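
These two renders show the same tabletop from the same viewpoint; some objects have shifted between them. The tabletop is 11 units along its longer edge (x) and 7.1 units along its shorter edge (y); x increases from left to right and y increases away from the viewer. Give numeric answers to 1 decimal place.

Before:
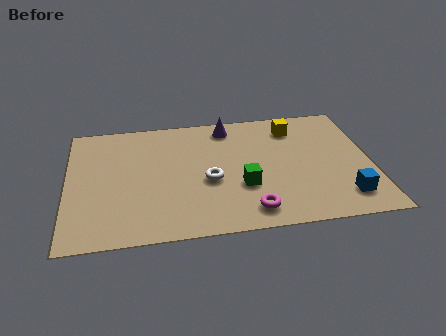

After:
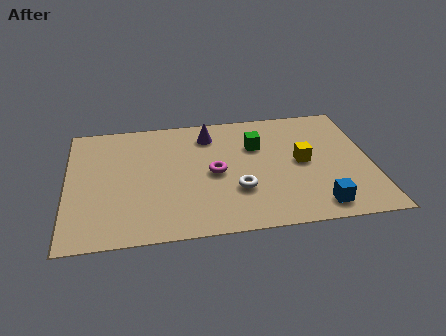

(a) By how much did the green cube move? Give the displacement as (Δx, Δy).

(0.6, 2.3)

The green cube was at about (6.3, 2.5) and moved to about (6.9, 4.8).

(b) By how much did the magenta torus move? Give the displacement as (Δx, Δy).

(-1.2, 2.3)

The magenta torus started near (6.5, 1.1) and ended near (5.3, 3.4).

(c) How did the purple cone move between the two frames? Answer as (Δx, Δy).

(-0.7, -0.4)

The purple cone started near (5.9, 6.1) and ended near (5.2, 5.7).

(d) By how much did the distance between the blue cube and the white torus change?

-2.0

The distance was about 5.1 in the first image and 3.1 in the second, so they moved 2.0 units closer together.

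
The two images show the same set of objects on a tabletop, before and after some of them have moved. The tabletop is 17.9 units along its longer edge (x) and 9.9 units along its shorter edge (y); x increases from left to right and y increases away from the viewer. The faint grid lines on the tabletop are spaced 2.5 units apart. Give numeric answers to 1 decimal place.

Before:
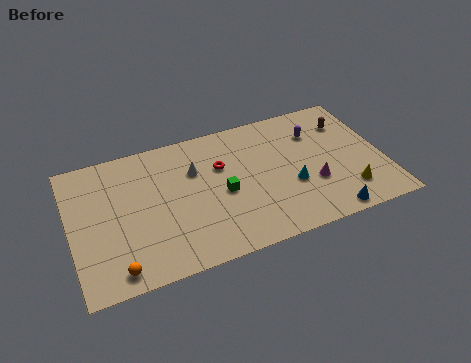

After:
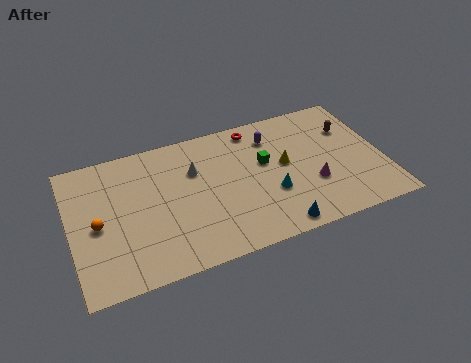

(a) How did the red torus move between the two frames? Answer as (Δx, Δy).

(2.2, 2.2)

The red torus started near (8.7, 6.5) and ended near (10.9, 8.7).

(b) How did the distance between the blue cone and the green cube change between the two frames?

-1.8

Before: roughly 6.7 units apart; after: 4.9. That's 1.8 units closer together.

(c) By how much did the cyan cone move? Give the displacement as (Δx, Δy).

(-1.2, -0.2)

The cyan cone was at about (12.5, 3.7) and moved to about (11.3, 3.5).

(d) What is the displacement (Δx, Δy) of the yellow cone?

(-3.3, 3.2)

From the two frames, the yellow cone sits at roughly (15.6, 2.2) before and (12.3, 5.4) after.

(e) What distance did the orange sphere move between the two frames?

3.5

The orange sphere moved from about (2.3, 1.2) to (1.5, 4.6), a distance of √(0.8² + 3.4²) ≈ 3.5.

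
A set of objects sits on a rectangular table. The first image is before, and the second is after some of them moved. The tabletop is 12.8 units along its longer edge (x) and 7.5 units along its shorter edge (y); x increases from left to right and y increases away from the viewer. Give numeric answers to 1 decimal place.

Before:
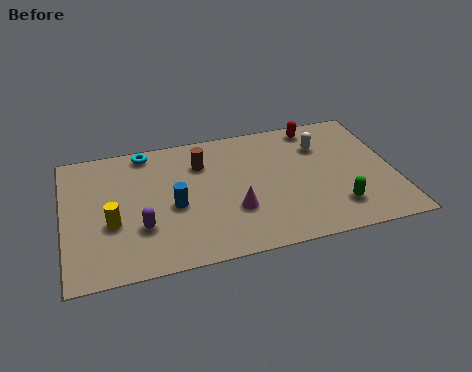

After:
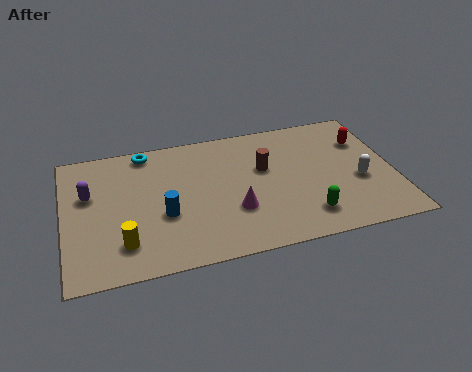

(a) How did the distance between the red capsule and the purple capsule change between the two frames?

+2.6

Before: roughly 8.2 units apart; after: 10.8. That's 2.6 units further apart.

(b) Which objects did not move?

the magenta cone and the cyan torus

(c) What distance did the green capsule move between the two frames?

1.2

The green capsule moved from about (10.4, 1.7) to (9.2, 1.5), a distance of √(1.2² + 0.2²) ≈ 1.2.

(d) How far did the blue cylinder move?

0.6

From (4.2, 3.3) to (3.8, 2.9), the blue cylinder covered √(0.4² + 0.4²) ≈ 0.6 units.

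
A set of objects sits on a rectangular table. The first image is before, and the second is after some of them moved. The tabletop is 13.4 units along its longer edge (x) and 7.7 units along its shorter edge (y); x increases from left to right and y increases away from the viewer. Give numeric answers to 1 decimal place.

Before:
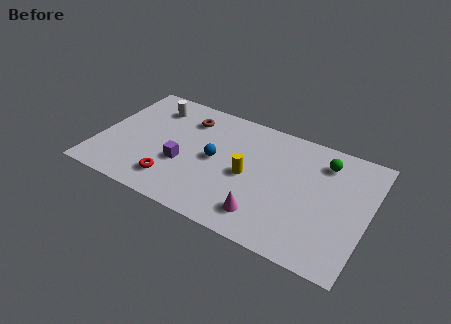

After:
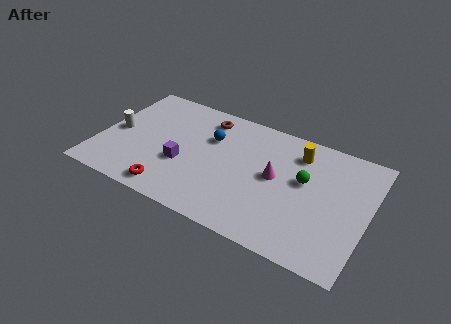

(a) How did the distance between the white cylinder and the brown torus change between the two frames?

+3.2

The distance was about 1.8 in the first image and 5.0 in the second, so they moved 3.2 units further apart.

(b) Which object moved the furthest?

the yellow cylinder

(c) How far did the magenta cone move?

2.6

The magenta cone moved from about (8.6, 1.5) to (8.8, 4.1), a distance of √(0.2² + 2.6²) ≈ 2.6.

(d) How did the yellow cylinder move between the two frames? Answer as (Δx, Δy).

(2.2, 2.5)

The yellow cylinder was at about (7.5, 3.6) and moved to about (9.7, 6.1).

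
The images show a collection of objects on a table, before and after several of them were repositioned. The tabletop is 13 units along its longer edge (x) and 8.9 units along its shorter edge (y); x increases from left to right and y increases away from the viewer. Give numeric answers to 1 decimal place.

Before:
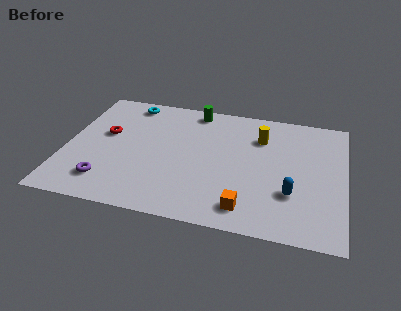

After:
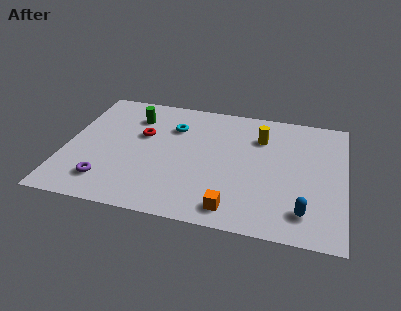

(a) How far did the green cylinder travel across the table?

3.0

The green cylinder was near (5.8, 7.9) before and (3.0, 6.8) after, so it travelled √(2.8² + 1.1²) ≈ 3.0 units.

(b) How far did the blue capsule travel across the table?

1.3

From (10.6, 2.8) to (11.2, 1.7), the blue capsule covered √(0.6² + 1.1²) ≈ 1.3 units.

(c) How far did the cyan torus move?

2.6

The cyan torus moved from about (2.7, 7.8) to (4.9, 6.4), a distance of √(2.2² + 1.4²) ≈ 2.6.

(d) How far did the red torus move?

1.7

From (1.8, 5.2) to (3.5, 5.5), the red torus covered √(1.7² + 0.3²) ≈ 1.7 units.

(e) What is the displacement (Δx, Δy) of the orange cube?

(-0.6, -0.2)

The orange cube started near (8.6, 1.4) and ended near (8.0, 1.2).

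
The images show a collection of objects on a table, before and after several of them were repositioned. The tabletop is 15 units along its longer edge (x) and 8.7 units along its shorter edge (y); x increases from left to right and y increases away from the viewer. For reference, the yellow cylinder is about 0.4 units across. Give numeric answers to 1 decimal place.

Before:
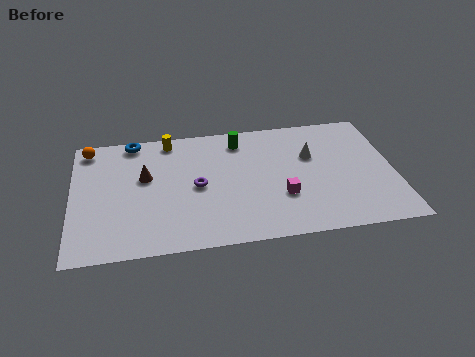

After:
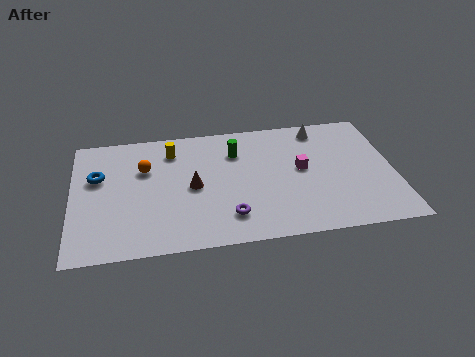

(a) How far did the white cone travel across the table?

2.0

The white cone moved from about (11.2, 5.6) to (11.7, 7.5), a distance of √(0.5² + 1.9²) ≈ 2.0.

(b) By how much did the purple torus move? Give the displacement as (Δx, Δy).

(1.4, -2.3)

The purple torus started near (5.8, 4.2) and ended near (7.2, 1.9).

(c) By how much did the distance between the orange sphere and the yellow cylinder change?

-2.1

They were about 3.8 units apart before and 1.7 after — 2.1 units closer together.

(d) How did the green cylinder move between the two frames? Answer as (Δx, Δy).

(-0.2, -0.8)

The green cylinder was at about (7.9, 7.2) and moved to about (7.7, 6.4).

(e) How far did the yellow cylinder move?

0.8

The yellow cylinder was near (4.6, 7.7) before and (4.7, 6.9) after, so it travelled √(0.1² + 0.8²) ≈ 0.8 units.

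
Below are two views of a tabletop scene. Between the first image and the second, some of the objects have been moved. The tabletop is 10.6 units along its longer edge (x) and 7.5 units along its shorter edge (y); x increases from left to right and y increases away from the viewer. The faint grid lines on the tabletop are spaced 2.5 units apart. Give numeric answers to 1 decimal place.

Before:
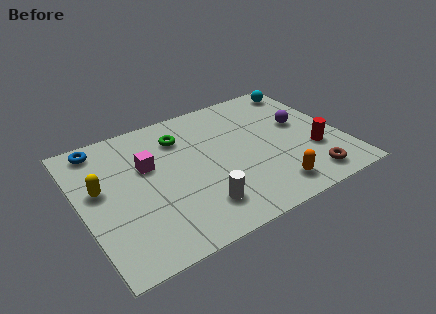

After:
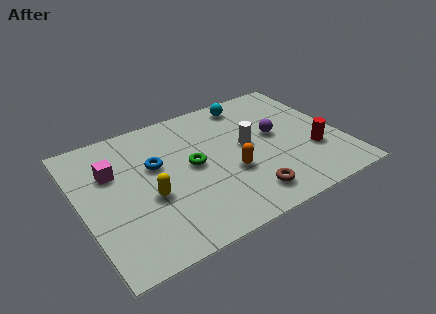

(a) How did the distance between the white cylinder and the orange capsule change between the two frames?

-1.4

The distance was about 2.9 in the first image and 1.5 in the second, so they moved 1.4 units closer together.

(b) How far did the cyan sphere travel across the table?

2.4

The cyan sphere moved from about (9.7, 6.5) to (7.3, 6.5), a distance of √(2.4² + 0.0²) ≈ 2.4.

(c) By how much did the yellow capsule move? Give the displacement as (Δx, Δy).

(1.8, -1.3)

From the two frames, the yellow capsule sits at roughly (0.8, 4.3) before and (2.6, 3.0) after.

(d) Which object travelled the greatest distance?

the white cylinder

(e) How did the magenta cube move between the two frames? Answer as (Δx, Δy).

(-1.4, 0.3)

The magenta cube was at about (2.8, 4.7) and moved to about (1.4, 5.0).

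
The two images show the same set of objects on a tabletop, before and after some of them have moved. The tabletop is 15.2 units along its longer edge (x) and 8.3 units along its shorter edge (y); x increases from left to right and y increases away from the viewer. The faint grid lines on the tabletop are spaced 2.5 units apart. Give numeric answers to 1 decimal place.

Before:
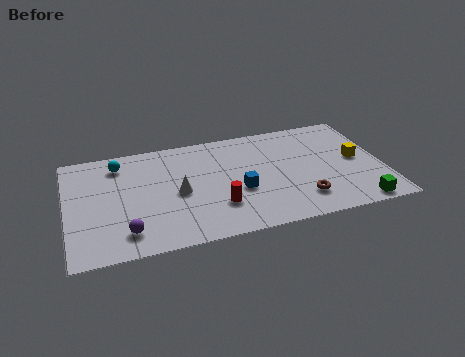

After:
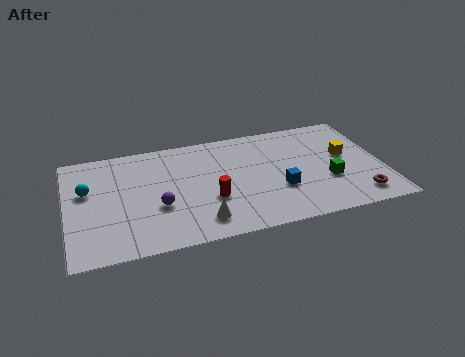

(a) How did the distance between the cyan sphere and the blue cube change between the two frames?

+2.8

The distance was about 6.6 in the first image and 9.4 in the second, so they moved 2.8 units further apart.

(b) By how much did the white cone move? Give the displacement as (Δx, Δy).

(0.9, -2.4)

The white cone started near (5.3, 3.9) and ended near (6.2, 1.5).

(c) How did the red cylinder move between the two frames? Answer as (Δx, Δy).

(-0.3, 0.6)

The red cylinder started near (7.1, 2.4) and ended near (6.8, 3.0).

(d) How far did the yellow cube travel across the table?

0.6

From (14.0, 4.3) to (13.5, 4.7), the yellow cube covered √(0.5² + 0.4²) ≈ 0.6 units.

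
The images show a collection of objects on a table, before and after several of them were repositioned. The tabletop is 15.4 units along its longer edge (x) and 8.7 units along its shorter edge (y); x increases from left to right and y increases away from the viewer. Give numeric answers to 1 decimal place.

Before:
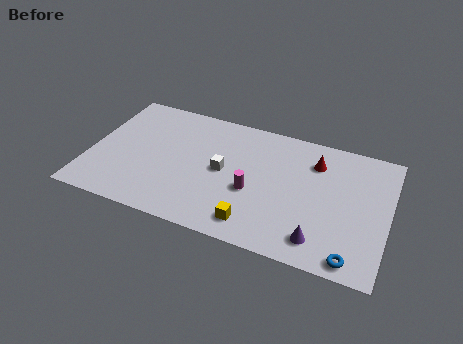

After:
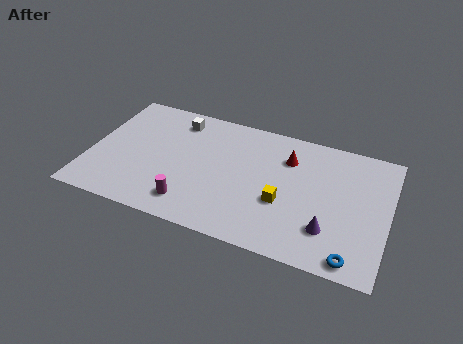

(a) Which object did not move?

the blue torus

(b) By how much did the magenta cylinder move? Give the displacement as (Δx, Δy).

(-3.0, -1.9)

The magenta cylinder was at about (8.5, 3.5) and moved to about (5.5, 1.6).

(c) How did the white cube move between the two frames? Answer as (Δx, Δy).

(-2.7, 2.8)

From the two frames, the white cube sits at roughly (6.9, 4.4) before and (4.2, 7.2) after.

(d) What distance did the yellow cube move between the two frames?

2.3

The yellow cube was near (8.8, 1.4) before and (10.1, 3.3) after, so it travelled √(1.3² + 1.9²) ≈ 2.3 units.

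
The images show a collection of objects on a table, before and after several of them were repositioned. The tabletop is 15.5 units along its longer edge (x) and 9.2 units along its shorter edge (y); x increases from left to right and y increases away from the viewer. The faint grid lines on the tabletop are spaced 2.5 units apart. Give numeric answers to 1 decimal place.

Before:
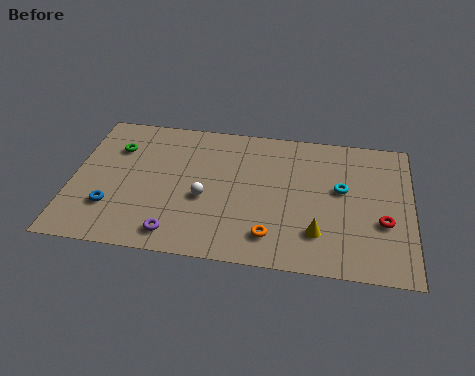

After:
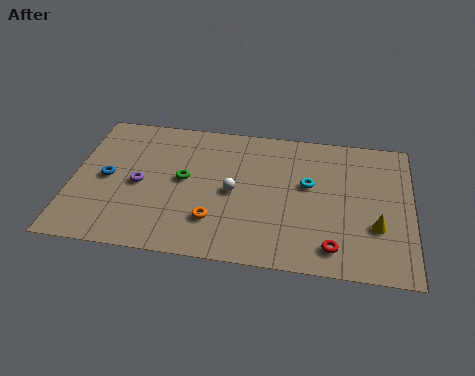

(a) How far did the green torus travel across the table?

3.6

The green torus moved from about (1.9, 6.6) to (5.1, 4.9), a distance of √(3.2² + 1.7²) ≈ 3.6.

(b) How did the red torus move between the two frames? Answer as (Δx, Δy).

(-2.2, -1.9)

The red torus was at about (14.2, 3.4) and moved to about (12.0, 1.5).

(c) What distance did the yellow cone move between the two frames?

2.7

The yellow cone moved from about (11.3, 2.3) to (13.9, 3.1), a distance of √(2.6² + 0.8²) ≈ 2.7.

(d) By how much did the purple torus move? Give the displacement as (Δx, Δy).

(-1.8, 3.0)

From the two frames, the purple torus sits at roughly (4.9, 1.3) before and (3.1, 4.3) after.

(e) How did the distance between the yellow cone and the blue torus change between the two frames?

+3.0

The distance was about 9.4 in the first image and 12.4 in the second, so they moved 3.0 units further apart.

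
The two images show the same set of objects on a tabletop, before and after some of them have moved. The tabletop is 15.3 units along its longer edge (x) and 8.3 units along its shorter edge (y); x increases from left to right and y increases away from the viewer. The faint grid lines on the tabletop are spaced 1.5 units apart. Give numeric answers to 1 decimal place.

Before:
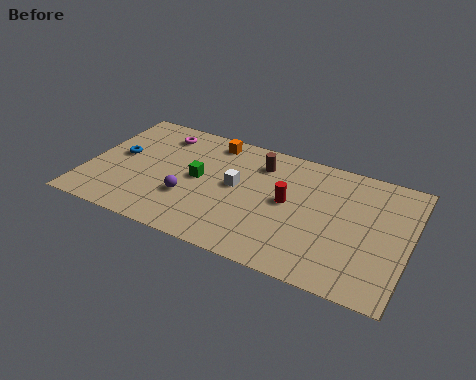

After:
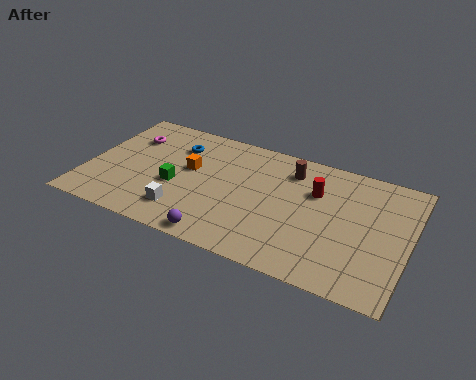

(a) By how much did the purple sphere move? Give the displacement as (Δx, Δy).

(1.8, -2.0)

The purple sphere started near (5.0, 2.8) and ended near (6.8, 0.8).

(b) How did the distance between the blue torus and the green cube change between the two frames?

-1.1

The distance was about 3.9 in the first image and 2.8 in the second, so they moved 1.1 units closer together.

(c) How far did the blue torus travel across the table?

3.1

The blue torus moved from about (1.4, 4.5) to (4.0, 6.2), a distance of √(2.6² + 1.7²) ≈ 3.1.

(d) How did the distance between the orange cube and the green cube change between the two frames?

-1.4

The distance was about 2.9 in the first image and 1.5 in the second, so they moved 1.4 units closer together.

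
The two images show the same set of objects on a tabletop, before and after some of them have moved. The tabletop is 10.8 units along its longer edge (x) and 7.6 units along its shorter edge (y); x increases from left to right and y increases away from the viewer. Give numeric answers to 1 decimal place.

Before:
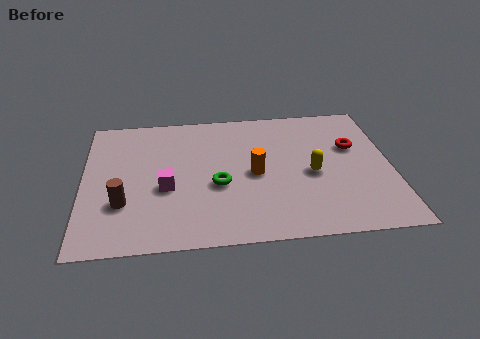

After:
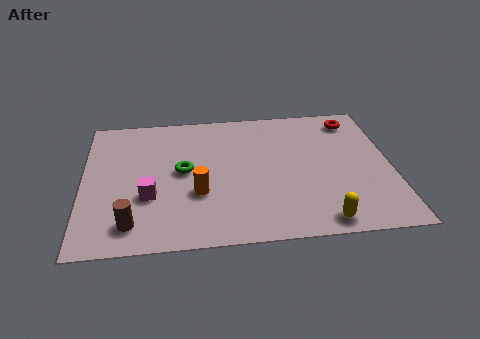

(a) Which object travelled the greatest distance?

the yellow capsule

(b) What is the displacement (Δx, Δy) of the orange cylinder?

(-2.0, -0.9)

The orange cylinder was at about (6.0, 3.6) and moved to about (4.0, 2.7).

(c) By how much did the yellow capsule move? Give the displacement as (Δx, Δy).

(0.2, -2.6)

The yellow capsule was at about (8.0, 3.4) and moved to about (8.2, 0.8).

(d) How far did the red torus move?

1.6

The red torus was near (9.5, 4.8) before and (9.6, 6.4) after, so it travelled √(0.1² + 1.6²) ≈ 1.6 units.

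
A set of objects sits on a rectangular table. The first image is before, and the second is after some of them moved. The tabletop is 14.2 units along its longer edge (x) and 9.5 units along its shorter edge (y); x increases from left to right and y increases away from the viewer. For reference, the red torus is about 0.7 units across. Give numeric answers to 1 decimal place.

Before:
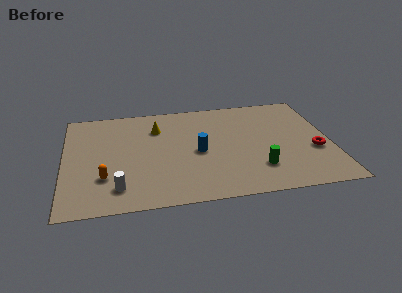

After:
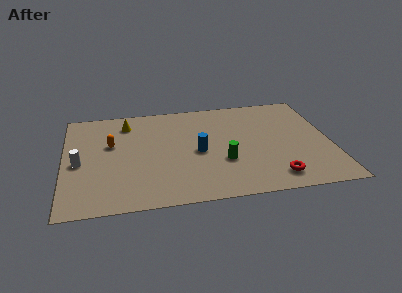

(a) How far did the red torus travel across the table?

3.1

From (13.3, 3.6) to (11.0, 1.5), the red torus covered √(2.3² + 2.1²) ≈ 3.1 units.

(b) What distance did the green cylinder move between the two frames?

2.0

The green cylinder was near (10.2, 2.4) before and (8.4, 3.3) after, so it travelled √(1.8² + 0.9²) ≈ 2.0 units.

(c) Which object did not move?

the blue cylinder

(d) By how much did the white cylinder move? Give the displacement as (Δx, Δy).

(-2.0, 2.5)

The white cylinder was at about (2.8, 1.8) and moved to about (0.8, 4.3).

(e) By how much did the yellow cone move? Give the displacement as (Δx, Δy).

(-1.6, 0.7)

The yellow cone was at about (5.0, 7.0) and moved to about (3.4, 7.7).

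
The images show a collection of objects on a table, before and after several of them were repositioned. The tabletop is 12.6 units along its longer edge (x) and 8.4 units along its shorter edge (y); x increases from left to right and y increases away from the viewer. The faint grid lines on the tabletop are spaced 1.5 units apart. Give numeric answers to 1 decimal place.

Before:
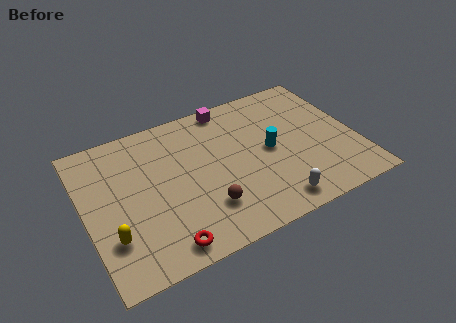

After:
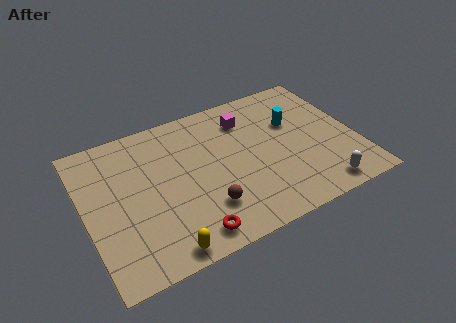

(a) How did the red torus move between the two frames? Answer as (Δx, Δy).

(1.2, 0.1)

From the two frames, the red torus sits at roughly (3.2, 1.0) before and (4.4, 1.1) after.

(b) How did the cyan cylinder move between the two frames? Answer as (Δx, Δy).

(1.3, 1.2)

From the two frames, the cyan cylinder sits at roughly (8.6, 4.2) before and (9.9, 5.4) after.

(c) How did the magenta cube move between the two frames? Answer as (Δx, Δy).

(0.7, -1.1)

From the two frames, the magenta cube sits at roughly (7.1, 7.6) before and (7.8, 6.5) after.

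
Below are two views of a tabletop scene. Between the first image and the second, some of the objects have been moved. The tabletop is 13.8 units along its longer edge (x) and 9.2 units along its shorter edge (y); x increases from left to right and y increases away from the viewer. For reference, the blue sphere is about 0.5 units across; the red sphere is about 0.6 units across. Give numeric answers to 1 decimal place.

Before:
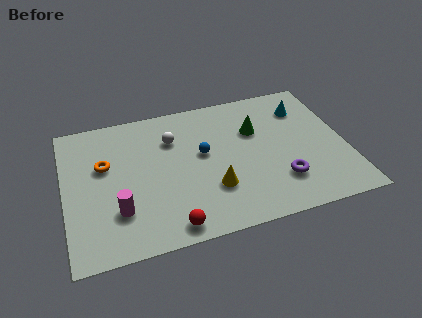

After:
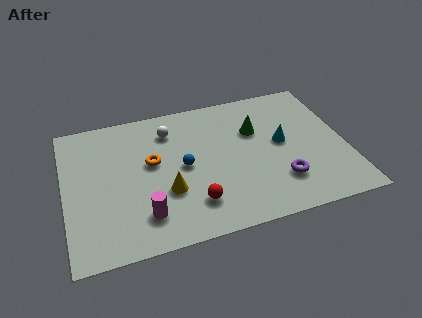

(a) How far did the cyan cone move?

2.5

From (12.0, 7.0) to (10.7, 4.9), the cyan cone covered √(1.3² + 2.1²) ≈ 2.5 units.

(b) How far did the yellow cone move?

2.2

The yellow cone moved from about (7.1, 2.8) to (4.9, 3.2), a distance of √(2.2² + 0.4²) ≈ 2.2.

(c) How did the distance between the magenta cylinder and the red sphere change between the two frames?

-0.5

They were about 2.9 units apart before and 2.4 after — 0.5 units closer together.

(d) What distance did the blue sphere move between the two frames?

1.2

From (6.8, 5.2) to (5.8, 4.6), the blue sphere covered √(1.0² + 0.6²) ≈ 1.2 units.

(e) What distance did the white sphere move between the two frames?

0.6

The white sphere was near (5.4, 6.6) before and (5.3, 7.2) after, so it travelled √(0.1² + 0.6²) ≈ 0.6 units.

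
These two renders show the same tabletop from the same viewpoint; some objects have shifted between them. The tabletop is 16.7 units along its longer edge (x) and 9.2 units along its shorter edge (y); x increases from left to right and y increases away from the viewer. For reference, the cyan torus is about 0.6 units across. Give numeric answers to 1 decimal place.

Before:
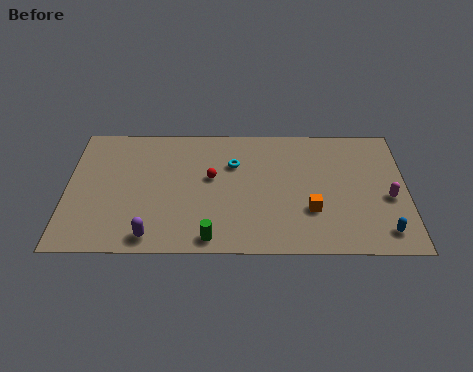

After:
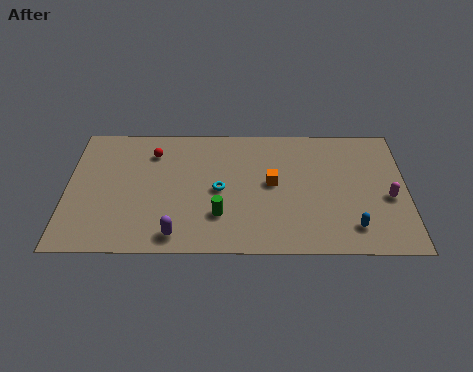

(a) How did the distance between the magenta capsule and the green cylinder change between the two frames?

-0.8

They were about 9.2 units apart before and 8.4 after — 0.8 units closer together.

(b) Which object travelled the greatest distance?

the red sphere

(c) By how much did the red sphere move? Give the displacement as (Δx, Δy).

(-2.9, 1.8)

The red sphere was at about (7.1, 5.3) and moved to about (4.2, 7.1).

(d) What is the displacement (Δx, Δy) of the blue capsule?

(-1.5, 0.3)

The blue capsule started near (15.5, 1.5) and ended near (14.0, 1.8).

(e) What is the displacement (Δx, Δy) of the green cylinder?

(0.4, 1.6)

From the two frames, the green cylinder sits at roughly (7.1, 1.0) before and (7.5, 2.6) after.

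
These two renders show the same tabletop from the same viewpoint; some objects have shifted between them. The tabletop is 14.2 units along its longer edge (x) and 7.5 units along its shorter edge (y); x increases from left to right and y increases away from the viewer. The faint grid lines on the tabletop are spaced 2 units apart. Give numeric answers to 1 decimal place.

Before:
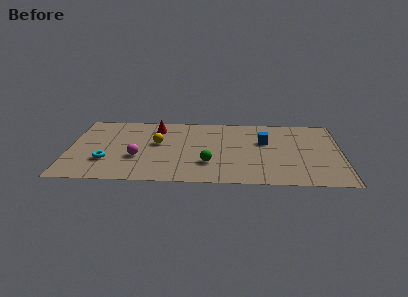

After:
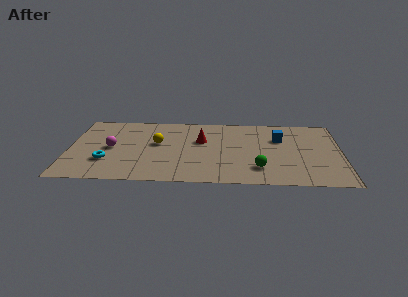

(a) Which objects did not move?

the cyan torus and the yellow sphere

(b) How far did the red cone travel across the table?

2.7

From (4.5, 6.0) to (6.9, 4.7), the red cone covered √(2.4² + 1.3²) ≈ 2.7 units.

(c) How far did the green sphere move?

2.6

The green sphere moved from about (7.3, 2.2) to (9.9, 1.8), a distance of √(2.6² + 0.4²) ≈ 2.6.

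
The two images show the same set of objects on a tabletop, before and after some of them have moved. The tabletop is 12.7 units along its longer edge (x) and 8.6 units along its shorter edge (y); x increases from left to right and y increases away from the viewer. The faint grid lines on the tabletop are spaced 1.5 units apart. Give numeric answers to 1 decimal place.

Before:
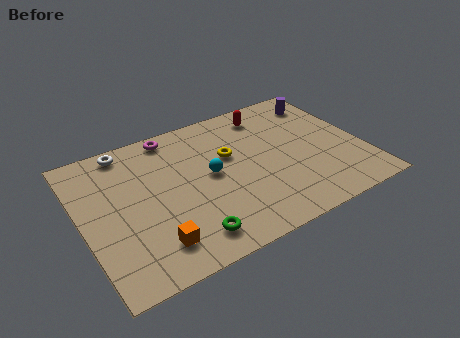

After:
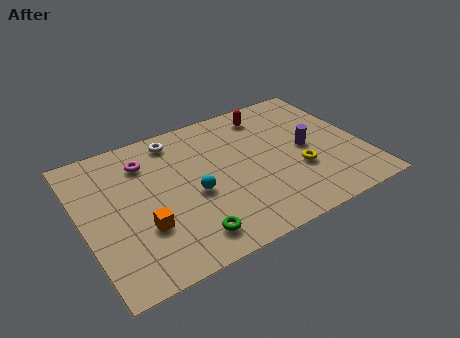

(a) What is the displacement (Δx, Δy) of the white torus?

(2.2, -0.3)

From the two frames, the white torus sits at roughly (2.4, 7.7) before and (4.6, 7.4) after.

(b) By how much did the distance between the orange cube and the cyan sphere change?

-1.5

They were about 4.1 units apart before and 2.6 after — 1.5 units closer together.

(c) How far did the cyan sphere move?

1.2

From (5.8, 4.5) to (4.9, 3.7), the cyan sphere covered √(0.9² + 0.8²) ≈ 1.2 units.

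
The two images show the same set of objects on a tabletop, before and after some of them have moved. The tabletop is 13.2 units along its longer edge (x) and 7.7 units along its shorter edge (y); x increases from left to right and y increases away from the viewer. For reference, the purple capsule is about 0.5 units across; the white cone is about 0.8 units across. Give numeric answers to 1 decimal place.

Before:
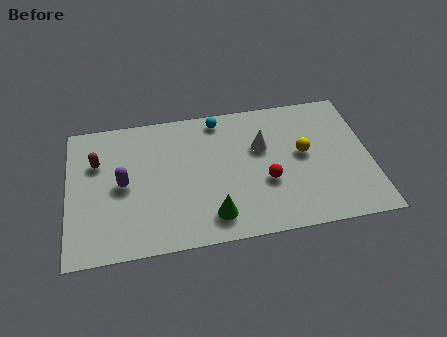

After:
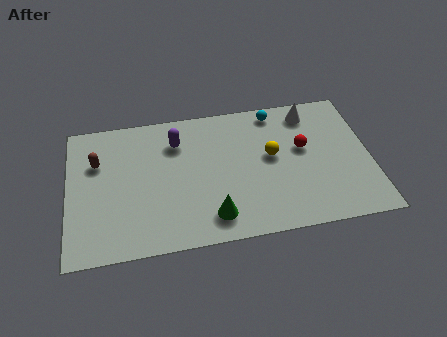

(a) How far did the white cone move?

2.7

The white cone moved from about (8.5, 4.9) to (10.7, 6.5), a distance of √(2.2² + 1.6²) ≈ 2.7.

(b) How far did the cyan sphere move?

2.5

From (6.7, 6.8) to (9.2, 6.8), the cyan sphere covered √(2.5² + 0.0²) ≈ 2.5 units.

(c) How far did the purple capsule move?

3.1

The purple capsule moved from about (2.4, 3.8) to (4.8, 5.8), a distance of √(2.4² + 2.0²) ≈ 3.1.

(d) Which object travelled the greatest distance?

the purple capsule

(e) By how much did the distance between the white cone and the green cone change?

+2.6

The distance was about 4.2 in the first image and 6.8 in the second, so they moved 2.6 units further apart.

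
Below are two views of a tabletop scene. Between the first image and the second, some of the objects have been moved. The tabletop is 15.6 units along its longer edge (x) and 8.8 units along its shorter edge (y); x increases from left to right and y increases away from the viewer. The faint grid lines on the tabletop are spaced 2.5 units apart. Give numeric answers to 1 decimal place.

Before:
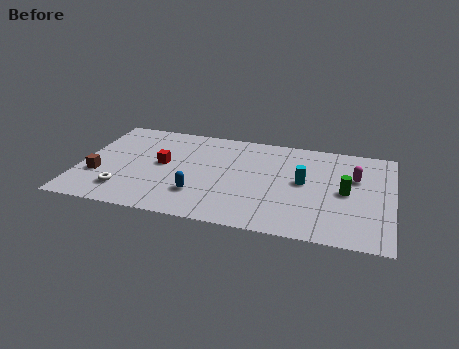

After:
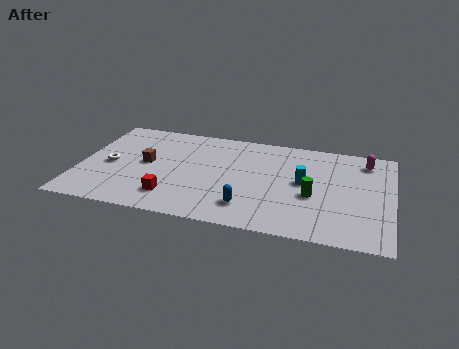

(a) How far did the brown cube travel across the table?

2.8

The brown cube was near (1.0, 3.0) before and (3.3, 4.6) after, so it travelled √(2.3² + 1.6²) ≈ 2.8 units.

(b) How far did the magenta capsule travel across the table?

1.7

From (13.7, 5.7) to (14.2, 7.3), the magenta capsule covered √(0.5² + 1.6²) ≈ 1.7 units.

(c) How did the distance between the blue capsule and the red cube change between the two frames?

+0.8

The distance was about 3.0 in the first image and 3.8 in the second, so they moved 0.8 units further apart.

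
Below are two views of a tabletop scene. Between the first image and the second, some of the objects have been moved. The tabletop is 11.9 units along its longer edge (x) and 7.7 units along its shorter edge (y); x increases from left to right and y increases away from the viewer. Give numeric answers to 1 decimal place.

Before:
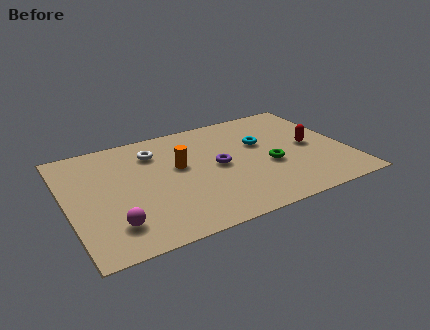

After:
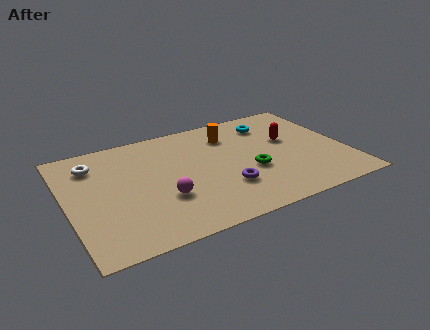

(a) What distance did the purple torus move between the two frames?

1.6

The purple torus moved from about (6.4, 3.9) to (6.5, 2.3), a distance of √(0.1² + 1.6²) ≈ 1.6.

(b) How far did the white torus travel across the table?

2.6

The white torus was near (3.9, 5.9) before and (1.3, 6.0) after, so it travelled √(2.6² + 0.1²) ≈ 2.6 units.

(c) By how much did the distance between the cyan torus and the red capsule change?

-0.6

They were about 2.2 units apart before and 1.6 after — 0.6 units closer together.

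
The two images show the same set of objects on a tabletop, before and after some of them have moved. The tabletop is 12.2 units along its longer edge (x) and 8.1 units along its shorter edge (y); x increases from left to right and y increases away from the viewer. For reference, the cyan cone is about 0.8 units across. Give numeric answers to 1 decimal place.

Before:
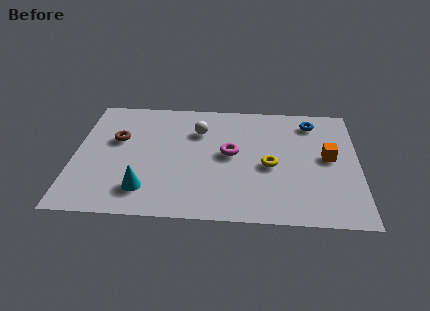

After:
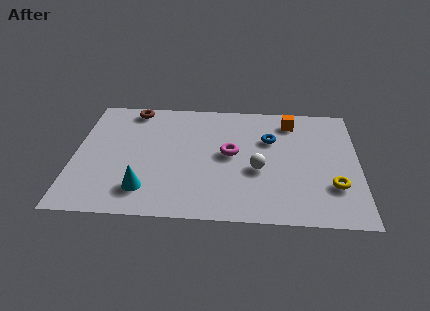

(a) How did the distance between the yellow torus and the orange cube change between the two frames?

+2.1

They were about 2.6 units apart before and 4.7 after — 2.1 units further apart.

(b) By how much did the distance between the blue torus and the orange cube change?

-0.9

The distance was about 2.5 in the first image and 1.6 in the second, so they moved 0.9 units closer together.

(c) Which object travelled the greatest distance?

the white sphere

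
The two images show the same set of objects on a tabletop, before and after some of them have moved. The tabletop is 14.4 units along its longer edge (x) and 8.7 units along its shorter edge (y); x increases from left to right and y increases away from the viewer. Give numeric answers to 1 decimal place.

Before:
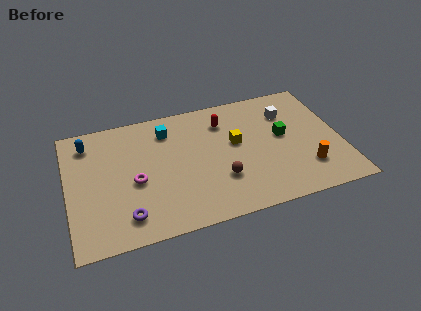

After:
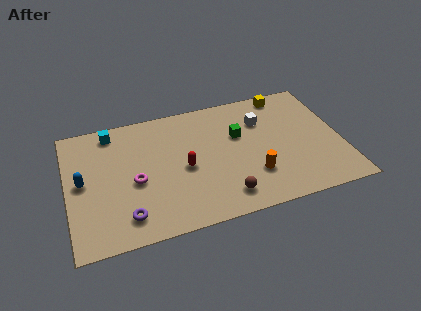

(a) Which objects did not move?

the purple torus and the magenta torus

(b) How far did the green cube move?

2.4

From (11.4, 4.8) to (9.1, 5.5), the green cube covered √(2.3² + 0.7²) ≈ 2.4 units.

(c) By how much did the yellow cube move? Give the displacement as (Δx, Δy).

(2.9, 2.8)

The yellow cube started near (8.9, 5.0) and ended near (11.8, 7.8).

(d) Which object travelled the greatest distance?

the yellow cube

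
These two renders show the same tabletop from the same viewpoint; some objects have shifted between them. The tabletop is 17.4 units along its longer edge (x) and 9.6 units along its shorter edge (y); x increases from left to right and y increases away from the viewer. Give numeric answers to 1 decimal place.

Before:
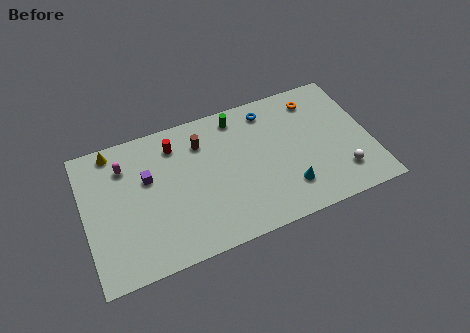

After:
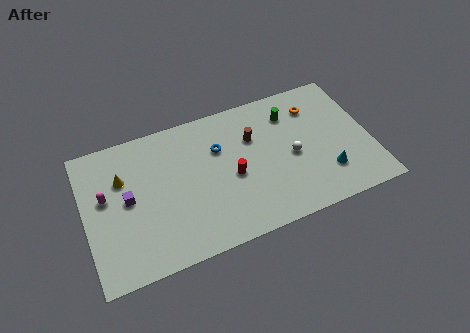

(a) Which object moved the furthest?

the red cylinder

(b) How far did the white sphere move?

3.6

The white sphere was near (15.4, 2.2) before and (12.6, 4.4) after, so it travelled √(2.8² + 2.2²) ≈ 3.6 units.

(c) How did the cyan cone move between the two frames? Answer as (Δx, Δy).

(2.4, 0.2)

The cyan cone started near (12.1, 2.3) and ended near (14.5, 2.5).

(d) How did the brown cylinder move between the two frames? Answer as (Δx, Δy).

(3.1, -0.8)

From the two frames, the brown cylinder sits at roughly (7.3, 7.3) before and (10.4, 6.5) after.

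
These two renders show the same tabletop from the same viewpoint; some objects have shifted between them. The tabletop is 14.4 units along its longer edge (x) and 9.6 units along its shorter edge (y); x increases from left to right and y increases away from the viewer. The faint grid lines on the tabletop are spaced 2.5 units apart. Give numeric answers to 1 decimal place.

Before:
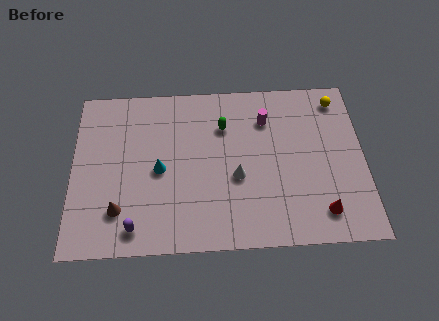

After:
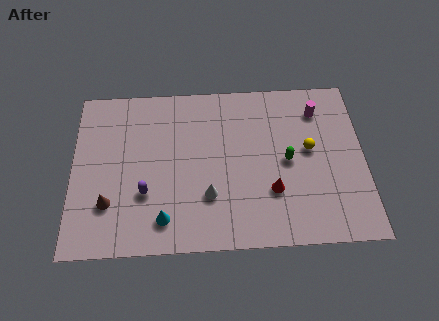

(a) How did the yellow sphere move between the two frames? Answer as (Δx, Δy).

(-1.5, -2.9)

The yellow sphere was at about (13.2, 8.2) and moved to about (11.7, 5.3).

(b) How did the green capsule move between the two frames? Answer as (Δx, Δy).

(3.1, -2.2)

The green capsule was at about (7.5, 6.9) and moved to about (10.6, 4.7).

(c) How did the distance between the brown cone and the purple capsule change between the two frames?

+0.6

They were about 1.3 units apart before and 1.9 after — 0.6 units further apart.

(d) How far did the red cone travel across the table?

2.7

The red cone moved from about (12.2, 1.7) to (9.8, 3.0), a distance of √(2.4² + 1.3²) ≈ 2.7.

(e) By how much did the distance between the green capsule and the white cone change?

+1.2

The distance was about 3.1 in the first image and 4.3 in the second, so they moved 1.2 units further apart.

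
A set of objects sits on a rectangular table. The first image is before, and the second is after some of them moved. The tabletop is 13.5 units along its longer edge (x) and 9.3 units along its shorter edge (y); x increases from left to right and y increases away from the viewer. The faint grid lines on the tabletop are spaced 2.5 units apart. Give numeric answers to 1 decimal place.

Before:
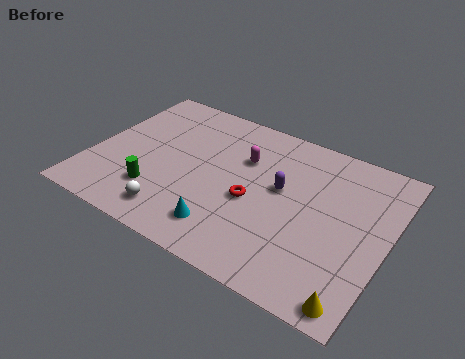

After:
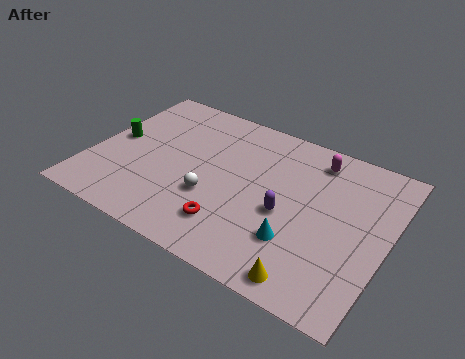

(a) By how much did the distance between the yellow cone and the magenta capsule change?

-1.2

They were about 8.0 units apart before and 6.8 after — 1.2 units closer together.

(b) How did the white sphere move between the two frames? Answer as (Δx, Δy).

(1.4, 1.8)

The white sphere started near (4.3, 1.5) and ended near (5.7, 3.3).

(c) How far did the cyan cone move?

3.2

The cyan cone was near (6.6, 1.8) before and (9.7, 2.7) after, so it travelled √(3.1² + 0.9²) ≈ 3.2 units.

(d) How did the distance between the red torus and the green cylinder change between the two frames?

+2.0

They were about 4.5 units apart before and 6.5 after — 2.0 units further apart.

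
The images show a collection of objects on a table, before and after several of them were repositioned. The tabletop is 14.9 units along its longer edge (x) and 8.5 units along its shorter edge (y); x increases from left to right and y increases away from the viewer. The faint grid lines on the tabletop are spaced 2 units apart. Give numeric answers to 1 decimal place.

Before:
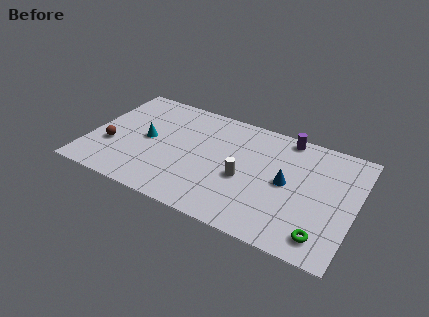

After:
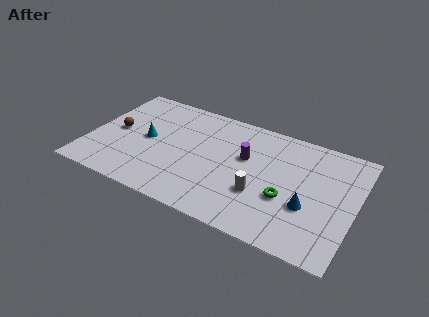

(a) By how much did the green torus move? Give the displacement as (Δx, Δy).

(-2.2, 1.8)

The green torus started near (13.4, 1.4) and ended near (11.2, 3.2).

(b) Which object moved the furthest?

the purple cylinder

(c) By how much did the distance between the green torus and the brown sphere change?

-2.3

Before: roughly 12.2 units apart; after: 9.9. That's 2.3 units closer together.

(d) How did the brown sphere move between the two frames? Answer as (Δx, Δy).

(0.1, 1.3)

From the two frames, the brown sphere sits at roughly (1.3, 3.0) before and (1.4, 4.3) after.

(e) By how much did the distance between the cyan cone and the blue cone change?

+1.4

The distance was about 7.9 in the first image and 9.3 in the second, so they moved 1.4 units further apart.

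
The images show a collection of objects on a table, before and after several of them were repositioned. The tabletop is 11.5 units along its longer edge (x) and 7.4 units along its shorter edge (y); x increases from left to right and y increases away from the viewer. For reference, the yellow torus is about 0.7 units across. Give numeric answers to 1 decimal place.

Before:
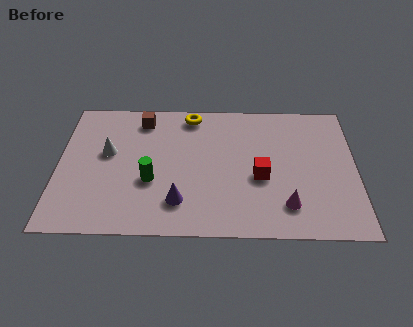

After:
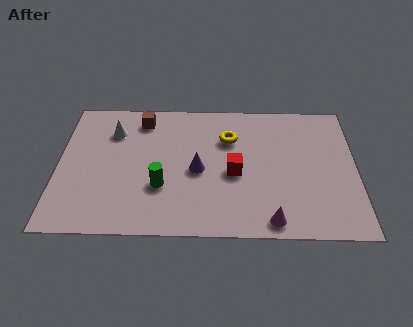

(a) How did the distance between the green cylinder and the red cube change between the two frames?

-1.3

They were about 4.2 units apart before and 2.9 after — 1.3 units closer together.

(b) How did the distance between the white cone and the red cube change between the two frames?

-0.8

Before: roughly 6.0 units apart; after: 5.2. That's 0.8 units closer together.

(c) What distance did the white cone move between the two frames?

1.2

The white cone moved from about (1.9, 4.3) to (2.1, 5.5), a distance of √(0.2² + 1.2²) ≈ 1.2.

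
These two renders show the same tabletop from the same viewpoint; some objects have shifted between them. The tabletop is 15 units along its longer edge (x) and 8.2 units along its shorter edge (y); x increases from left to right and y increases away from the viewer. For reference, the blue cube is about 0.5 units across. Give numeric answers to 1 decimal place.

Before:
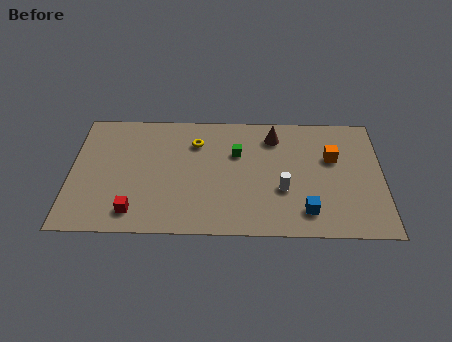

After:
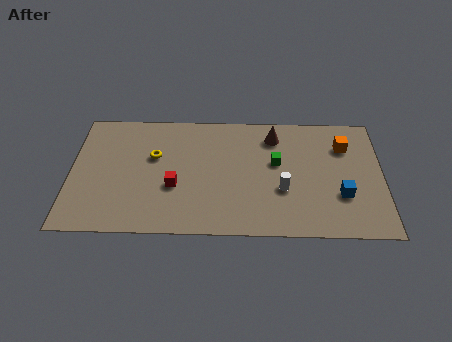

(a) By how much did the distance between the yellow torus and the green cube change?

+3.8

They were about 2.1 units apart before and 5.9 after — 3.8 units further apart.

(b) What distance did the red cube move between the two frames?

2.5

From (3.1, 1.4) to (5.0, 3.1), the red cube covered √(1.9² + 1.7²) ≈ 2.5 units.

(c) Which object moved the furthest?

the red cube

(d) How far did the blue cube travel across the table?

2.0

From (11.3, 1.6) to (13.0, 2.7), the blue cube covered √(1.7² + 1.1²) ≈ 2.0 units.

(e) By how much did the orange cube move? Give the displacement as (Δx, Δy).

(0.6, 0.8)

The orange cube was at about (12.6, 5.2) and moved to about (13.2, 6.0).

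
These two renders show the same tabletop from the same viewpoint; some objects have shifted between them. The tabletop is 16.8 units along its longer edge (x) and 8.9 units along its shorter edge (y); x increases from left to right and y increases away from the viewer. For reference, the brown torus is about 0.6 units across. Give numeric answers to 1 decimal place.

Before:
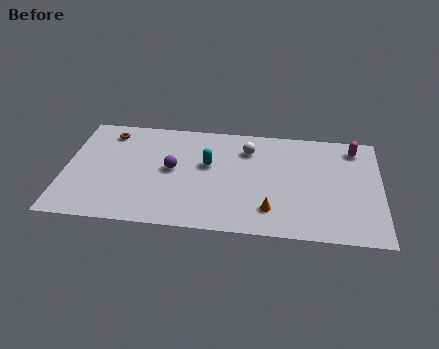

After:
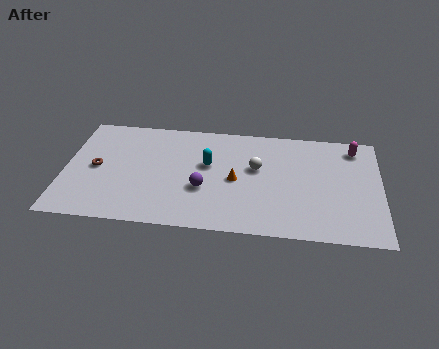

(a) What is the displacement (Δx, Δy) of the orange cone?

(-1.9, 2.2)

From the two frames, the orange cone sits at roughly (11.0, 2.0) before and (9.1, 4.2) after.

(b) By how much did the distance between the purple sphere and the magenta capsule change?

-1.1

Before: roughly 10.1 units apart; after: 9.0. That's 1.1 units closer together.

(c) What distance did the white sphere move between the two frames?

1.6

From (9.7, 6.8) to (10.2, 5.3), the white sphere covered √(0.5² + 1.5²) ≈ 1.6 units.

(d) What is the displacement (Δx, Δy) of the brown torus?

(-0.5, -3.0)

From the two frames, the brown torus sits at roughly (2.2, 7.4) before and (1.7, 4.4) after.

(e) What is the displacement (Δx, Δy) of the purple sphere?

(1.7, -1.4)

The purple sphere started near (5.7, 4.7) and ended near (7.4, 3.3).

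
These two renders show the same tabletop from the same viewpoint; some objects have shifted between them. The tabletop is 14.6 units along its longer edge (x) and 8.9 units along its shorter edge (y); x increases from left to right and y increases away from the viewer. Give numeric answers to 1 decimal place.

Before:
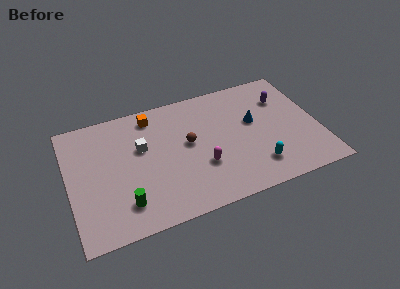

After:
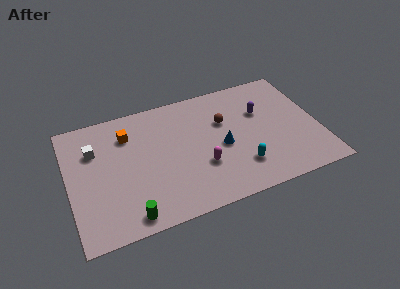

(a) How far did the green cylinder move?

0.9

The green cylinder moved from about (3.0, 1.9) to (3.2, 1.0), a distance of √(0.2² + 0.9²) ≈ 0.9.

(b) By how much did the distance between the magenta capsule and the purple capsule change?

-1.5

The distance was about 6.2 in the first image and 4.7 in the second, so they moved 1.5 units closer together.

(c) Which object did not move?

the magenta capsule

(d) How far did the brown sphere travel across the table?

2.4

The brown sphere was near (7.0, 4.9) before and (9.2, 5.8) after, so it travelled √(2.2² + 0.9²) ≈ 2.4 units.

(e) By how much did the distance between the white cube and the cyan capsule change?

+1.8

They were about 7.3 units apart before and 9.1 after — 1.8 units further apart.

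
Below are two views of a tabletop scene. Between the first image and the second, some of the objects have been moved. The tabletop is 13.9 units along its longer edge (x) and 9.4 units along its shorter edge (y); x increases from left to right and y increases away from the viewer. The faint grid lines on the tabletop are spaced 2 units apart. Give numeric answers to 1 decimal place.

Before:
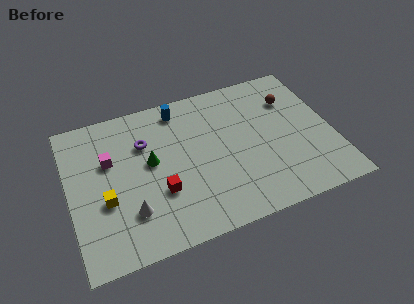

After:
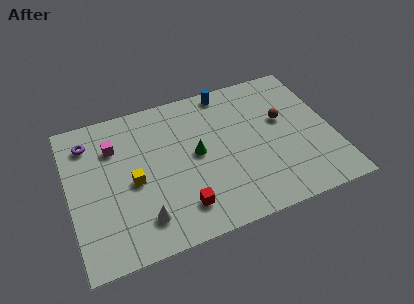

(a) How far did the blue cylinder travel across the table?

2.6

From (6.1, 8.1) to (8.7, 8.5), the blue cylinder covered √(2.6² + 0.4²) ≈ 2.6 units.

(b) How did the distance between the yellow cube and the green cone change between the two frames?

+0.5

They were about 3.0 units apart before and 3.5 after — 0.5 units further apart.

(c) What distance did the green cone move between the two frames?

2.4

The green cone moved from about (4.3, 5.2) to (6.7, 4.9), a distance of √(2.4² + 0.3²) ≈ 2.4.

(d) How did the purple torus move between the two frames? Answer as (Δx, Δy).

(-2.9, 1.0)

The purple torus started near (4.1, 6.5) and ended near (1.2, 7.5).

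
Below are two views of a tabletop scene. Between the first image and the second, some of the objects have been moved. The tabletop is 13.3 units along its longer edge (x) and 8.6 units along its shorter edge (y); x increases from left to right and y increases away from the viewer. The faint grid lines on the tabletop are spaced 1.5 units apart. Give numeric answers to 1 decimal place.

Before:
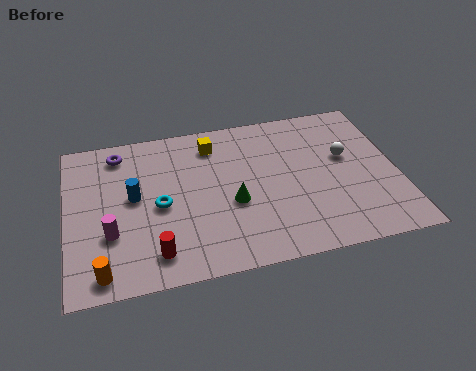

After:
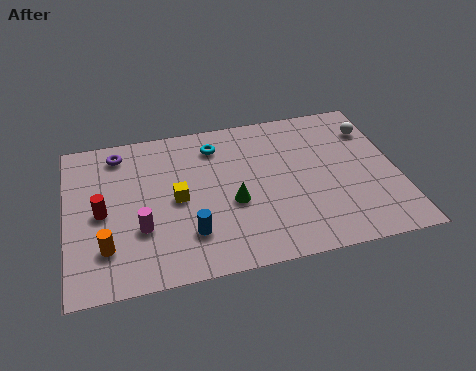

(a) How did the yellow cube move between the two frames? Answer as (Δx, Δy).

(-1.6, -2.8)

From the two frames, the yellow cube sits at roughly (6.0, 7.0) before and (4.4, 4.2) after.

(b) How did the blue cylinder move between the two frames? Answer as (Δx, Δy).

(2.1, -2.5)

The blue cylinder was at about (2.7, 4.7) and moved to about (4.8, 2.2).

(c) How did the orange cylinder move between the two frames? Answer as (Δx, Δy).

(0.2, 1.2)

The orange cylinder was at about (1.3, 1.0) and moved to about (1.5, 2.2).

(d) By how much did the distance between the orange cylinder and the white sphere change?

+1.0

They were about 10.8 units apart before and 11.8 after — 1.0 units further apart.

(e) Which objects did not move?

the purple torus and the green cone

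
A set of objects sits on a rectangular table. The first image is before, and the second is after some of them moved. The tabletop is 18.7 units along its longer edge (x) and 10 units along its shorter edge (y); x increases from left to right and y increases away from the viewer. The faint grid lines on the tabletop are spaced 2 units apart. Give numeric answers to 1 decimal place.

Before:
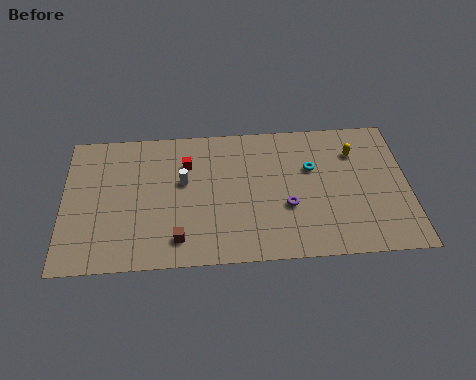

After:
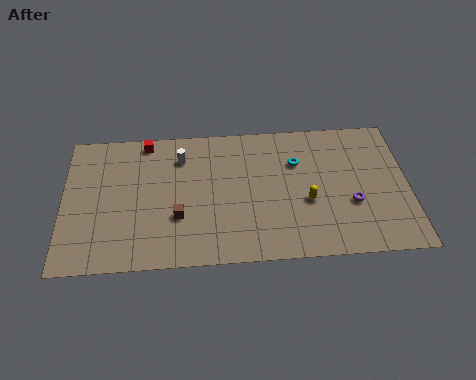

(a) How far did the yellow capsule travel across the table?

4.3

From (15.9, 7.4) to (13.2, 4.0), the yellow capsule covered √(2.7² + 3.4²) ≈ 4.3 units.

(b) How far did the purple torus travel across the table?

3.5

From (12.1, 3.7) to (15.6, 3.7), the purple torus covered √(3.5² + 0.0²) ≈ 3.5 units.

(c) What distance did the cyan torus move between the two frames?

0.9

The cyan torus moved from about (13.5, 6.4) to (12.7, 6.9), a distance of √(0.8² + 0.5²) ≈ 0.9.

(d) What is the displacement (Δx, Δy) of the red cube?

(-2.2, 1.8)

The red cube was at about (6.7, 7.2) and moved to about (4.5, 9.0).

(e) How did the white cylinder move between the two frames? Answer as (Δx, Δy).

(-0.1, 1.8)

From the two frames, the white cylinder sits at roughly (6.5, 5.9) before and (6.4, 7.7) after.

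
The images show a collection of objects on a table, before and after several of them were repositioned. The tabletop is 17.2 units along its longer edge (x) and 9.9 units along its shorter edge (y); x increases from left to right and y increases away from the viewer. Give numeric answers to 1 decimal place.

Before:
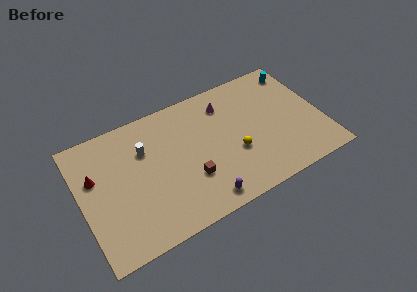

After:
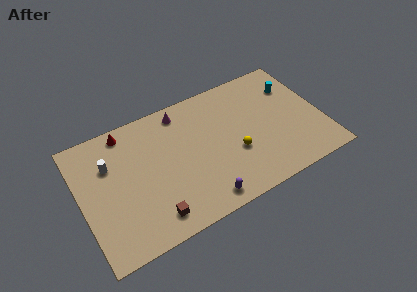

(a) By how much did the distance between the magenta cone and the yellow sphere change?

+1.8

They were about 4.1 units apart before and 5.9 after — 1.8 units further apart.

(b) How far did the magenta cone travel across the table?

3.2

The magenta cone moved from about (10.7, 7.8) to (7.6, 8.6), a distance of √(3.1² + 0.8²) ≈ 3.2.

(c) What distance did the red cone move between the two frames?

3.5

From (1.1, 6.3) to (3.6, 8.8), the red cone covered √(2.5² + 2.5²) ≈ 3.5 units.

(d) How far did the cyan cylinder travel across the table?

1.3

The cyan cylinder moved from about (16.1, 8.4) to (15.6, 7.2), a distance of √(0.5² + 1.2²) ≈ 1.3.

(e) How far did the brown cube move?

3.3

From (7.5, 3.2) to (4.6, 1.6), the brown cube covered √(2.9² + 1.6²) ≈ 3.3 units.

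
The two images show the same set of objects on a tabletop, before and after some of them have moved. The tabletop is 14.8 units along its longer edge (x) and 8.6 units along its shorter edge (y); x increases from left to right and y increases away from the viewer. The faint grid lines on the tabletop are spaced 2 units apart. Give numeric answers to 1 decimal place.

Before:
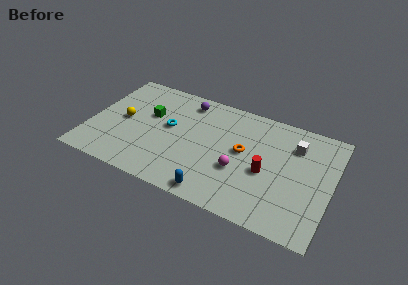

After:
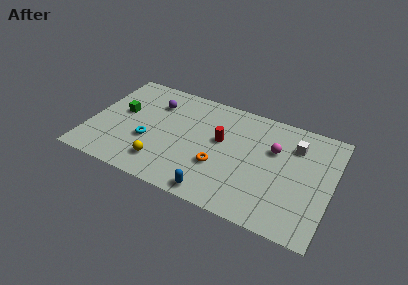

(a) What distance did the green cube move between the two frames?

1.7

From (3.5, 5.3) to (1.8, 4.9), the green cube covered √(1.7² + 0.4²) ≈ 1.7 units.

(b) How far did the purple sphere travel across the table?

2.1

The purple sphere was near (5.6, 7.3) before and (3.7, 6.4) after, so it travelled √(1.9² + 0.9²) ≈ 2.1 units.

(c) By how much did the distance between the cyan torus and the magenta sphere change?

+3.1

The distance was about 4.8 in the first image and 7.9 in the second, so they moved 3.1 units further apart.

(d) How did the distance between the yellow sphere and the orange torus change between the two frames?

-3.8

The distance was about 7.4 in the first image and 3.6 in the second, so they moved 3.8 units closer together.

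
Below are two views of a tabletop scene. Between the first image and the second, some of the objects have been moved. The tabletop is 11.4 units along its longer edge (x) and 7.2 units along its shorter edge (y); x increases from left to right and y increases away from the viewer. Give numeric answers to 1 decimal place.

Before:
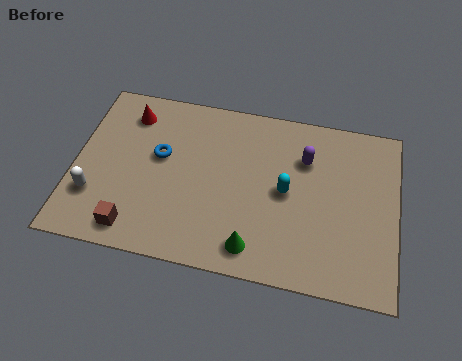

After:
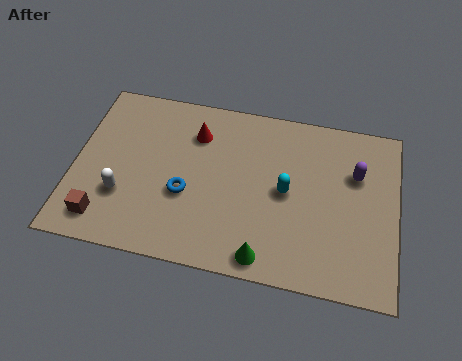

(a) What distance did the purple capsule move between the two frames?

1.8

The purple capsule was near (8.1, 5.1) before and (9.9, 4.8) after, so it travelled √(1.8² + 0.3²) ≈ 1.8 units.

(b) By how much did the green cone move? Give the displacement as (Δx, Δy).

(0.4, -0.3)

The green cone was at about (6.5, 1.1) and moved to about (6.9, 0.8).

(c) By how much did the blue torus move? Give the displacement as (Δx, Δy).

(1.0, -1.4)

The blue torus was at about (3.0, 4.2) and moved to about (4.0, 2.8).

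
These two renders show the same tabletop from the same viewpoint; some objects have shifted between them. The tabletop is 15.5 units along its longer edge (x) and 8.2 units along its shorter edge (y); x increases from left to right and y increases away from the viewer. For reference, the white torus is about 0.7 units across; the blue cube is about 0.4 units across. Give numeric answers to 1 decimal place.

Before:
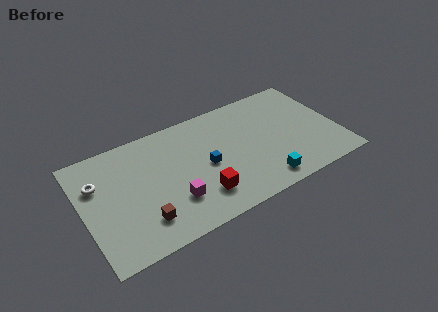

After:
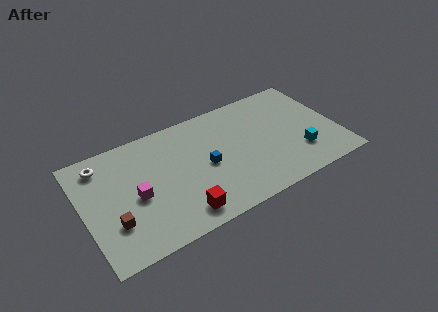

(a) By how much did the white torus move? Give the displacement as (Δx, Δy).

(0.4, 1.2)

From the two frames, the white torus sits at roughly (1.0, 5.6) before and (1.4, 6.8) after.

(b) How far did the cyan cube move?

2.7

The cyan cube was near (10.5, 1.2) before and (13.0, 2.3) after, so it travelled √(2.5² + 1.1²) ≈ 2.7 units.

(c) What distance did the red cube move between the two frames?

1.5

The red cube was near (6.8, 2.0) before and (5.5, 1.3) after, so it travelled √(1.3² + 0.7²) ≈ 1.5 units.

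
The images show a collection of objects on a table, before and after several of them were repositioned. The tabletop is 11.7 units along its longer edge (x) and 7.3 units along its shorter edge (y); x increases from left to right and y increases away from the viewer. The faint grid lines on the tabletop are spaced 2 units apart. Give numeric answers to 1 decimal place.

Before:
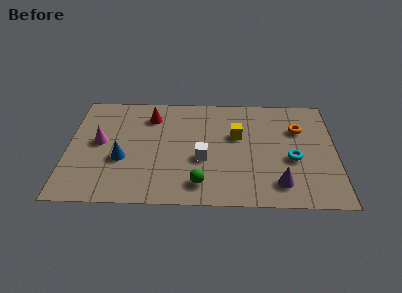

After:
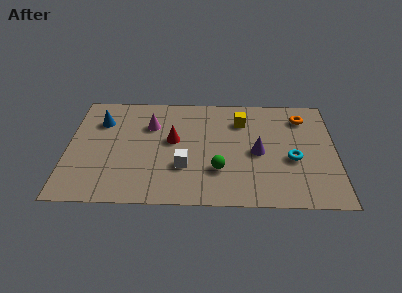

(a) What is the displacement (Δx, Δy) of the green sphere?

(0.8, 0.9)

The green sphere was at about (5.8, 1.3) and moved to about (6.6, 2.2).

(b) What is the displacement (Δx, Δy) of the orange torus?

(0.2, 0.8)

The orange torus was at about (10.1, 5.0) and moved to about (10.3, 5.8).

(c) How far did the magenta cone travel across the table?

2.5

From (1.4, 3.9) to (3.6, 5.1), the magenta cone covered √(2.2² + 1.2²) ≈ 2.5 units.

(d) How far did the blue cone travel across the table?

2.7

From (2.4, 2.8) to (1.4, 5.3), the blue cone covered √(1.0² + 2.5²) ≈ 2.7 units.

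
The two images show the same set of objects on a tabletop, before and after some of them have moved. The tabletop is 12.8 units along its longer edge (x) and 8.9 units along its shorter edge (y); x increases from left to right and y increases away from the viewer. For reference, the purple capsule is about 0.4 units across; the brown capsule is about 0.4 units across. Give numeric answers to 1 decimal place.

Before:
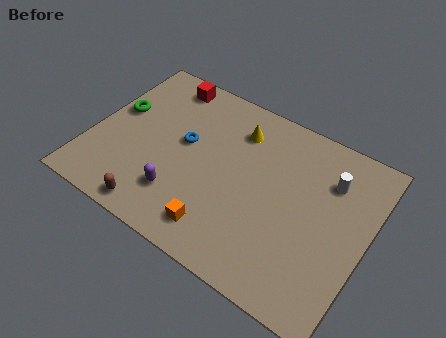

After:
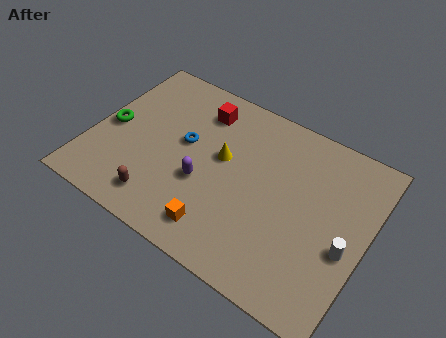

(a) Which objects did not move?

the blue torus and the orange cube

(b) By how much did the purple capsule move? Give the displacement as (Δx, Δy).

(0.9, 1.2)

From the two frames, the purple capsule sits at roughly (4.5, 2.2) before and (5.4, 3.4) after.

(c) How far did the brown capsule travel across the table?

0.6

From (3.6, 0.9) to (3.7, 1.5), the brown capsule covered √(0.1² + 0.6²) ≈ 0.6 units.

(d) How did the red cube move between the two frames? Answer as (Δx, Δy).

(1.9, -0.7)

From the two frames, the red cube sits at roughly (2.7, 7.8) before and (4.6, 7.1) after.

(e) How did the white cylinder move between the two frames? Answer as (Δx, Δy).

(1.2, -2.9)

The white cylinder started near (10.8, 6.5) and ended near (12.0, 3.6).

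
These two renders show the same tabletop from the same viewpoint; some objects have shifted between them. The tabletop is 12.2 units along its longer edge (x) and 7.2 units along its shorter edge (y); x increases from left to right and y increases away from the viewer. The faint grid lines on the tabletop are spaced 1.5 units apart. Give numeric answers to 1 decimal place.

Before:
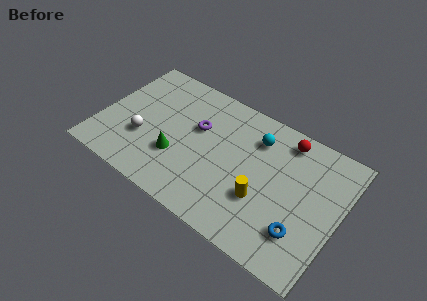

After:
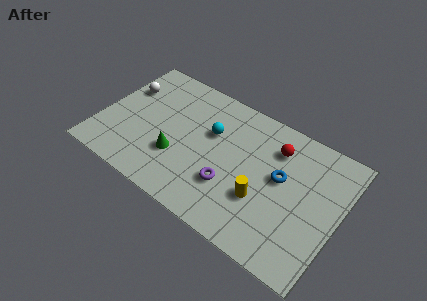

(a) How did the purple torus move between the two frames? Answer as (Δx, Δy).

(2.1, -2.2)

The purple torus was at about (4.8, 4.5) and moved to about (6.9, 2.3).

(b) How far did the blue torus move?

2.6

From (10.6, 1.9) to (9.2, 4.1), the blue torus covered √(1.4² + 2.2²) ≈ 2.6 units.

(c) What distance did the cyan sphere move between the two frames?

2.4

From (7.7, 5.5) to (5.5, 4.6), the cyan sphere covered √(2.2² + 0.9²) ≈ 2.4 units.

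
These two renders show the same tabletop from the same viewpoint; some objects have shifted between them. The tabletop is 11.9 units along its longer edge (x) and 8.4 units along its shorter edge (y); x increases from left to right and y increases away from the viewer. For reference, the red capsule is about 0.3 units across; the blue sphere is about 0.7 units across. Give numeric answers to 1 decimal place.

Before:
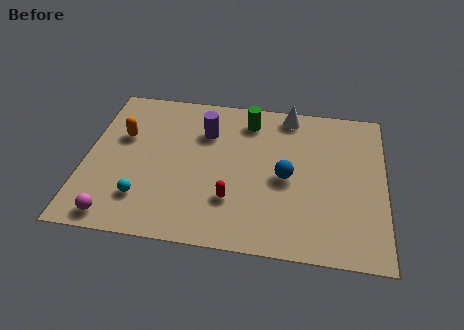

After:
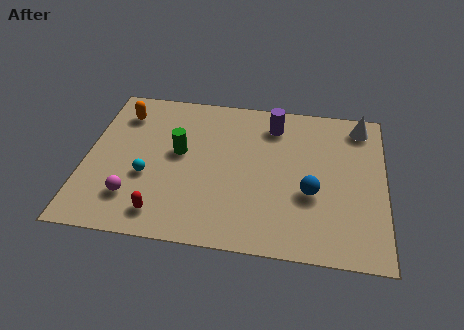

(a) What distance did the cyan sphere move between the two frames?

1.2

The cyan sphere was near (2.4, 2.0) before and (2.5, 3.2) after, so it travelled √(0.1² + 1.2²) ≈ 1.2 units.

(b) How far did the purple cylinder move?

2.8

The purple cylinder was near (4.7, 6.0) before and (7.4, 6.8) after, so it travelled √(2.7² + 0.8²) ≈ 2.8 units.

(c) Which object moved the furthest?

the green cylinder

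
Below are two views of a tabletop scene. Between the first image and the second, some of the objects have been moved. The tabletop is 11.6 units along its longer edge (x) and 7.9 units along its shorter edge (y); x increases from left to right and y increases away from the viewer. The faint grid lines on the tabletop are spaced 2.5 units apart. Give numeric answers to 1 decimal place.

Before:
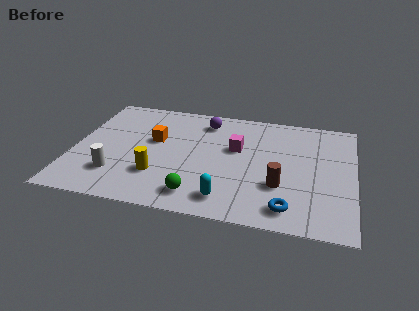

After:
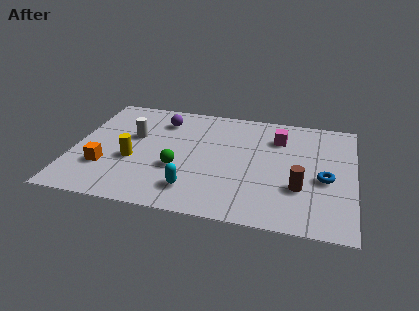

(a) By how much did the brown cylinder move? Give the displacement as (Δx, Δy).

(0.8, 0.0)

From the two frames, the brown cylinder sits at roughly (8.6, 2.6) before and (9.4, 2.6) after.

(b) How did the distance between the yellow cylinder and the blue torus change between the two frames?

+2.4

They were about 5.5 units apart before and 7.9 after — 2.4 units further apart.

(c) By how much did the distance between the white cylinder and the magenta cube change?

+0.5

The distance was about 5.6 in the first image and 6.1 in the second, so they moved 0.5 units further apart.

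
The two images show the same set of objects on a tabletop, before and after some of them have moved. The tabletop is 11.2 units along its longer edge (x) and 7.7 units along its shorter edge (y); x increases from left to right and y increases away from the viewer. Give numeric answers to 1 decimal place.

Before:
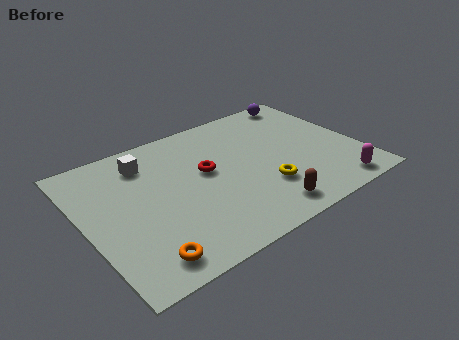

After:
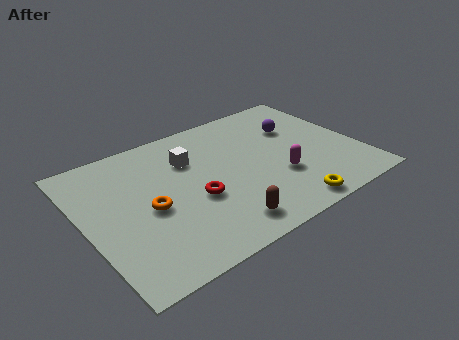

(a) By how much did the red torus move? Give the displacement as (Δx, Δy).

(-0.7, -1.3)

From the two frames, the red torus sits at roughly (5.0, 4.4) before and (4.3, 3.1) after.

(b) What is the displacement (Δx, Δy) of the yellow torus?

(0.6, -1.5)

From the two frames, the yellow torus sits at roughly (7.0, 2.3) before and (7.6, 0.8) after.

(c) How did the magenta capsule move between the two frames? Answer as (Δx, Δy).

(-2.0, 1.7)

From the two frames, the magenta capsule sits at roughly (9.7, 0.9) before and (7.7, 2.6) after.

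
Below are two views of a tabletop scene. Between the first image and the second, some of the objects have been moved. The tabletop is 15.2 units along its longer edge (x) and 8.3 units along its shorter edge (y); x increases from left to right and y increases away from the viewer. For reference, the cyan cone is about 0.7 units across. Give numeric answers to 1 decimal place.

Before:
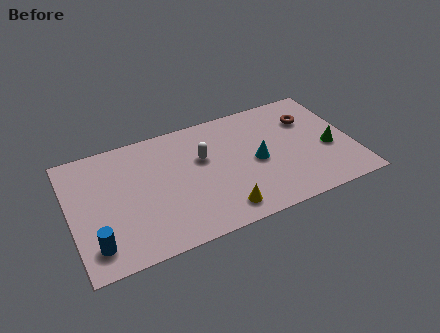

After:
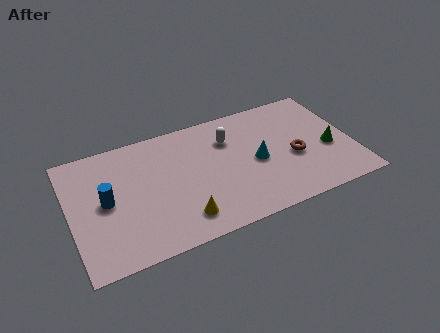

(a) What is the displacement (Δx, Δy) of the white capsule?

(1.5, 0.8)

From the two frames, the white capsule sits at roughly (7.2, 5.2) before and (8.7, 6.0) after.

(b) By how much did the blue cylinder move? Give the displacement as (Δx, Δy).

(0.8, 2.6)

The blue cylinder was at about (1.1, 1.6) and moved to about (1.9, 4.2).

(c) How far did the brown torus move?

2.6

The brown torus moved from about (13.1, 5.9) to (12.0, 3.5), a distance of √(1.1² + 2.4²) ≈ 2.6.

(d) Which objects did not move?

the green cone and the cyan cone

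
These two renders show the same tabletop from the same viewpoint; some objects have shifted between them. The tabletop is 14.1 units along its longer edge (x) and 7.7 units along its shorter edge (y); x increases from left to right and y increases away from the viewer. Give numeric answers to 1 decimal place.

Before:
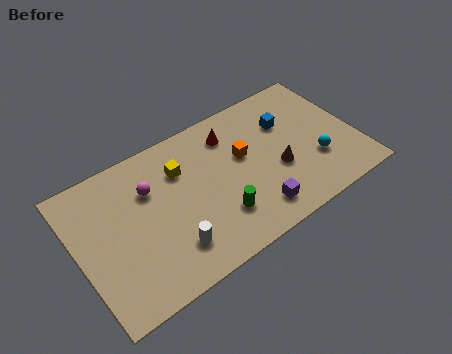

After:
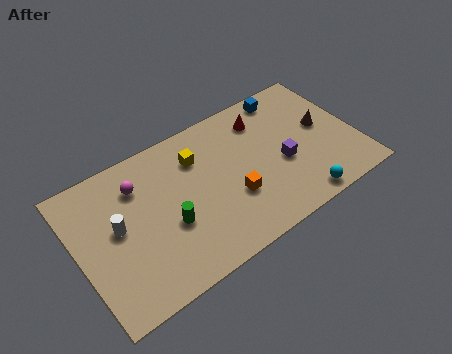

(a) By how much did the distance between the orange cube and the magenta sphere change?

+0.5

Before: roughly 4.8 units apart; after: 5.3. That's 0.5 units further apart.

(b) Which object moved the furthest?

the white cylinder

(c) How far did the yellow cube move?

0.9

The yellow cube was near (5.4, 5.5) before and (6.3, 5.7) after, so it travelled √(0.9² + 0.2²) ≈ 0.9 units.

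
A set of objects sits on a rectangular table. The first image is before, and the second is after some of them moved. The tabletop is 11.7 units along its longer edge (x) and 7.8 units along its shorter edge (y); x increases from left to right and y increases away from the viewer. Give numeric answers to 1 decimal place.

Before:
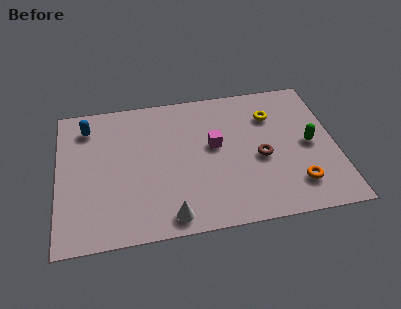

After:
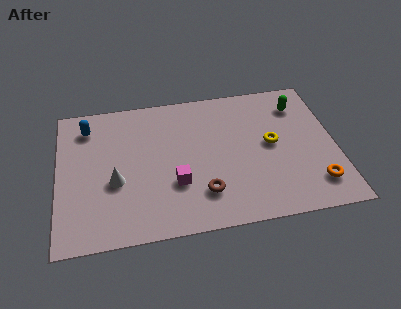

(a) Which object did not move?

the blue capsule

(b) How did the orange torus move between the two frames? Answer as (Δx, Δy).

(0.8, -0.1)

The orange torus started near (9.9, 1.7) and ended near (10.7, 1.6).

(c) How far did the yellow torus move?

1.6

The yellow torus was near (9.1, 5.7) before and (9.0, 4.1) after, so it travelled √(0.1² + 1.6²) ≈ 1.6 units.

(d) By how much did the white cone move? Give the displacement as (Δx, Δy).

(-2.2, 2.2)

The white cone started near (4.6, 0.9) and ended near (2.4, 3.1).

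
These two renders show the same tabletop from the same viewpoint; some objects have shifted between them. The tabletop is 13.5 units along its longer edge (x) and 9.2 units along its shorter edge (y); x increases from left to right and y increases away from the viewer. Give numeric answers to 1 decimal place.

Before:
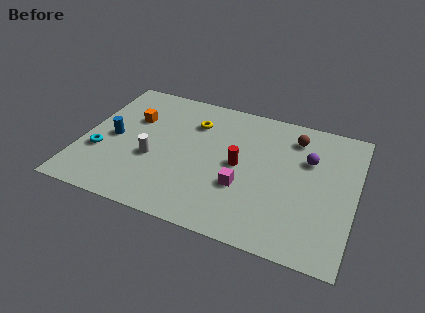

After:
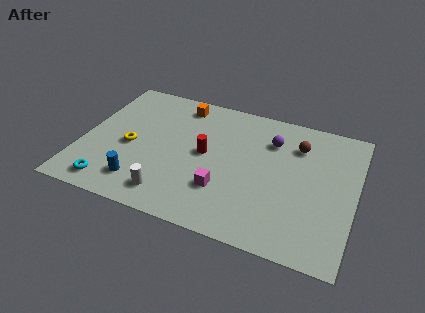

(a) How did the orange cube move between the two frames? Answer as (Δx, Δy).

(2.2, 1.8)

The orange cube started near (2.3, 6.1) and ended near (4.5, 7.9).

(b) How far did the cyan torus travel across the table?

2.2

The cyan torus was near (1.0, 3.2) before and (1.8, 1.2) after, so it travelled √(0.8² + 2.0²) ≈ 2.2 units.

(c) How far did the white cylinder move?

2.4

From (3.6, 3.6) to (4.7, 1.5), the white cylinder covered √(1.1² + 2.1²) ≈ 2.4 units.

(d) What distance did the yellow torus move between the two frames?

4.0

The yellow torus was near (5.3, 6.8) before and (2.4, 4.1) after, so it travelled √(2.9² + 2.7²) ≈ 4.0 units.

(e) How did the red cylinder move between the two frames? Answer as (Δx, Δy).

(-1.7, 0.2)

The red cylinder was at about (7.8, 4.6) and moved to about (6.1, 4.8).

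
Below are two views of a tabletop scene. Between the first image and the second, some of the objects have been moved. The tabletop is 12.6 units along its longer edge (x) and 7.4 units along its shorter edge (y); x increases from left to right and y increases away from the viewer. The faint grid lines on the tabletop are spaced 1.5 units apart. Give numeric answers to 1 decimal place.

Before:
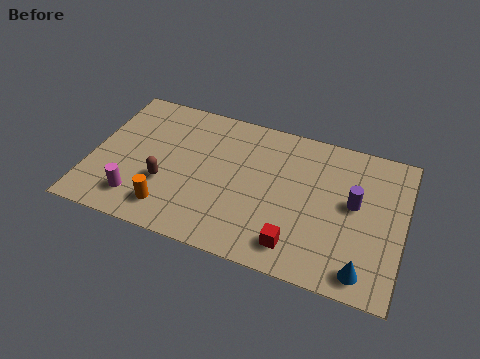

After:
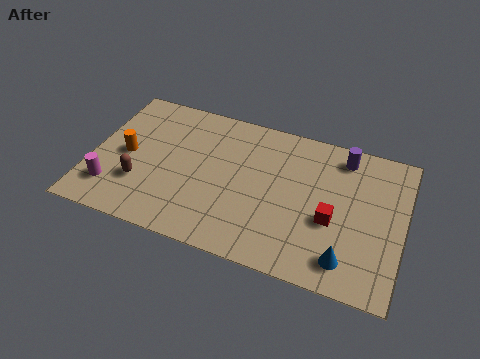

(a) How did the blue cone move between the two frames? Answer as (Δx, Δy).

(-0.7, 0.3)

The blue cone started near (11.2, 1.0) and ended near (10.5, 1.3).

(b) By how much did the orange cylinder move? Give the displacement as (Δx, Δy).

(-2.0, 2.2)

From the two frames, the orange cylinder sits at roughly (3.4, 1.4) before and (1.4, 3.6) after.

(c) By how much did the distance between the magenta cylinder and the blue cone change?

+0.4

Before: roughly 9.1 units apart; after: 9.5. That's 0.4 units further apart.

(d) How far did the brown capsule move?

1.0

The brown capsule was near (3.1, 2.6) before and (2.1, 2.3) after, so it travelled √(1.0² + 0.3²) ≈ 1.0 units.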